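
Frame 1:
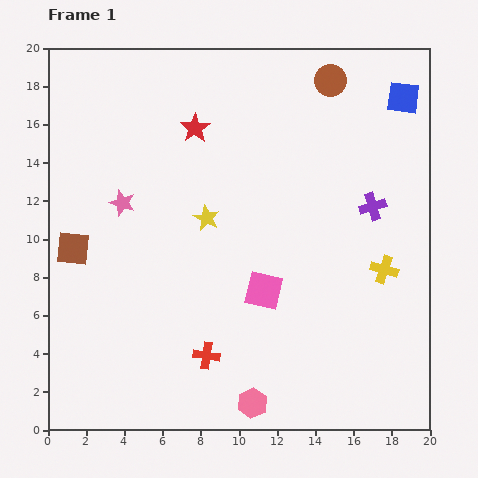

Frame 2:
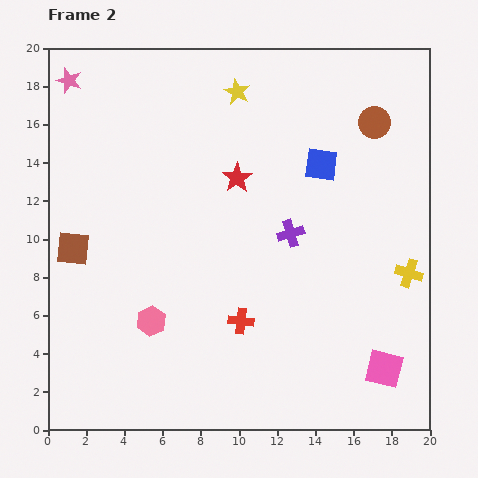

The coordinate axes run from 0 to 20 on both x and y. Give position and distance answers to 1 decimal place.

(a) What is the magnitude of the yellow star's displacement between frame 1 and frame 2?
6.8

The yellow star moved from (8.3, 11.1) to (9.9, 17.7), a distance of √(1.6² + 6.6²) ≈ 6.8.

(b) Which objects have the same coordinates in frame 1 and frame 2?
the brown square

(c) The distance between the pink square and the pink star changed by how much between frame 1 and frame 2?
+13.7

Distance in frame 1: 8.7. Distance in frame 2: 22.4.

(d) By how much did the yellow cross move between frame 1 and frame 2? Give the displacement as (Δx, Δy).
(1.3, -0.2)

The yellow cross was at (17.6, 8.4) in frame 1 and (18.9, 8.2) in frame 2.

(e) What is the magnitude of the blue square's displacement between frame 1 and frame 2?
5.5

The blue square moved from (18.6, 17.4) to (14.3, 13.9), a distance of √(4.3² + 3.5²) ≈ 5.5.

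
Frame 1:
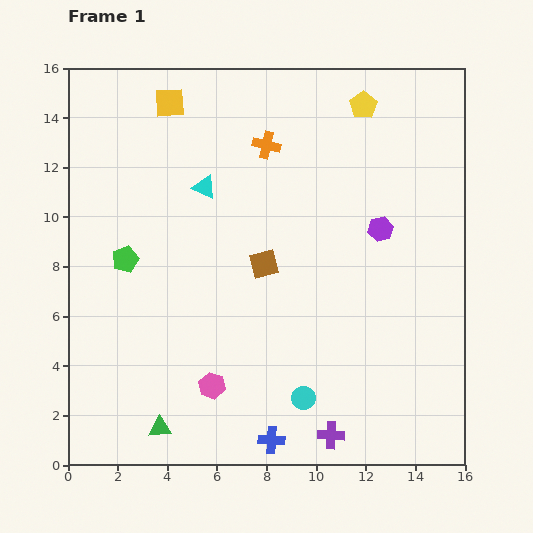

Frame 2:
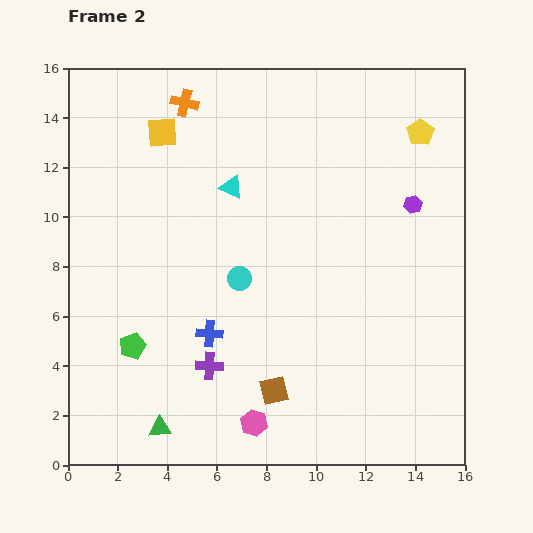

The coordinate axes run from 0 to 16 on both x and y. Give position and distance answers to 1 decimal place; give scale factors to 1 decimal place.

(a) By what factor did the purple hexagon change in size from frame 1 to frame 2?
0.7×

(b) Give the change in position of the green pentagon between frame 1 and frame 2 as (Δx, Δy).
(0.3, -3.5)

The green pentagon was at (2.3, 8.3) in frame 1 and (2.6, 4.8) in frame 2.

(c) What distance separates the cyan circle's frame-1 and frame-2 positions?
5.5

The cyan circle moved from (9.5, 2.7) to (6.9, 7.5), a distance of √(2.6² + 4.8²) ≈ 5.5.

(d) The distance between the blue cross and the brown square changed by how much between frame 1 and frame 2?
-3.6

Distance in frame 1: 7.1. Distance in frame 2: 3.5.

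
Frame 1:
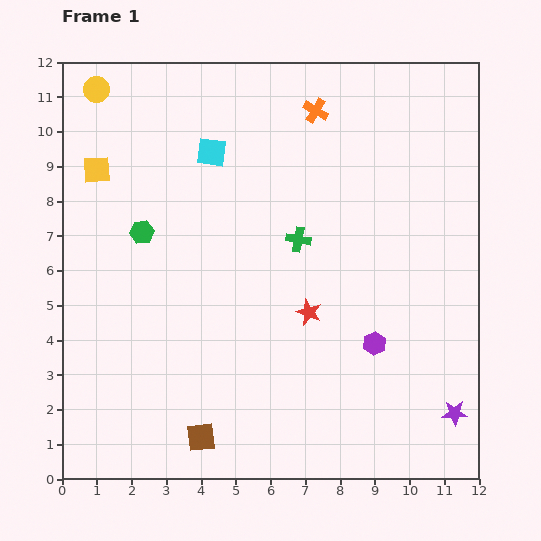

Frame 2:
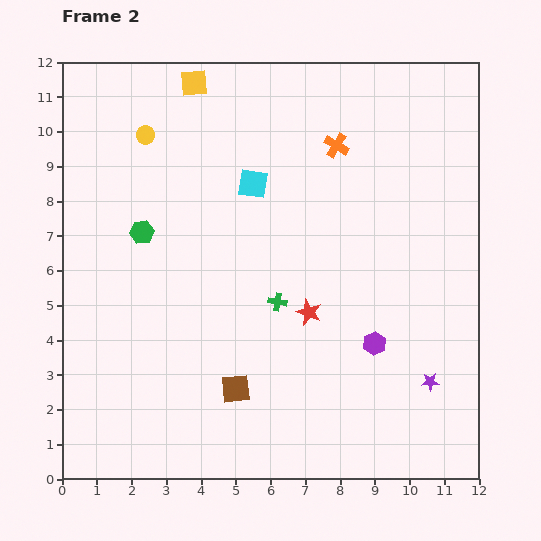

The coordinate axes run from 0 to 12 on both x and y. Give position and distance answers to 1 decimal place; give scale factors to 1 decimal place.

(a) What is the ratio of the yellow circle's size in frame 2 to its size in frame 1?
0.7×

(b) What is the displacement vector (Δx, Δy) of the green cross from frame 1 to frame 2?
(-0.6, -1.8)

The green cross was at (6.8, 6.9) in frame 1 and (6.2, 5.1) in frame 2.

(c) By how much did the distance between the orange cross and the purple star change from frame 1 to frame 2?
-2.3

Distance in frame 1: 9.6. Distance in frame 2: 7.3.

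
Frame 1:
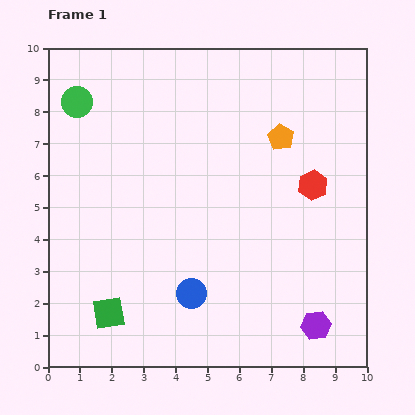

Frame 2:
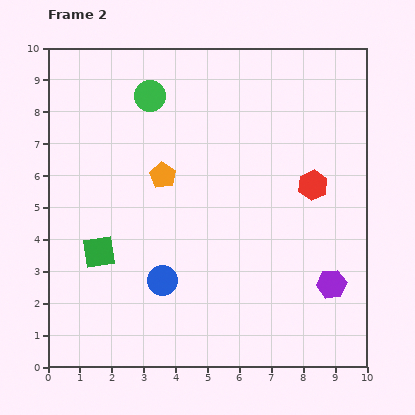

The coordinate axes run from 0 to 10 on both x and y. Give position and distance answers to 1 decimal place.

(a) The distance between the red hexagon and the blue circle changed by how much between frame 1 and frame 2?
+0.5

Distance in frame 1: 5.1. Distance in frame 2: 5.6.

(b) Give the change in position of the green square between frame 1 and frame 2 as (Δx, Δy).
(-0.3, 1.9)

The green square was at (1.9, 1.7) in frame 1 and (1.6, 3.6) in frame 2.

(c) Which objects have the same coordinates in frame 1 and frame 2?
the red hexagon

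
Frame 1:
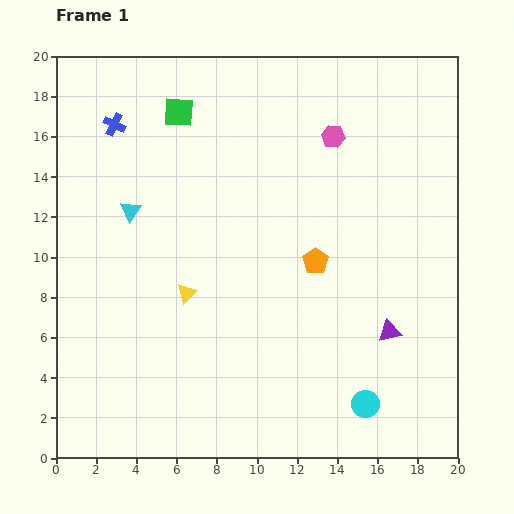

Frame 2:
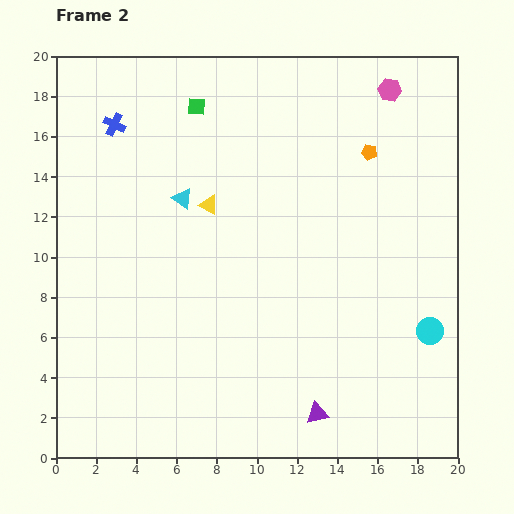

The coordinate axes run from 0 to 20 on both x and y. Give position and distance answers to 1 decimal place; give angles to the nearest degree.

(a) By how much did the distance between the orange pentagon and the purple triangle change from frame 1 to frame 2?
+8.2

Distance in frame 1: 5.1. Distance in frame 2: 13.3.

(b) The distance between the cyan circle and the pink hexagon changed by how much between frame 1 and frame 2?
-1.2

Distance in frame 1: 13.4. Distance in frame 2: 12.2.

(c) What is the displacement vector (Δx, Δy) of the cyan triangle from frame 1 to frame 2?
(2.6, 0.6)

The cyan triangle was at (3.7, 12.3) in frame 1 and (6.3, 12.9) in frame 2.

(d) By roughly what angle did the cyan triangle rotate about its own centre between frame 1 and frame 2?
30° counter-clockwise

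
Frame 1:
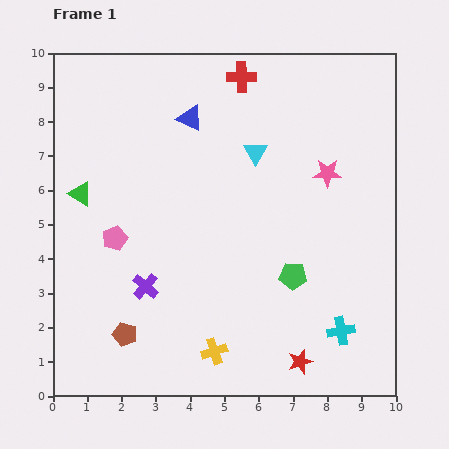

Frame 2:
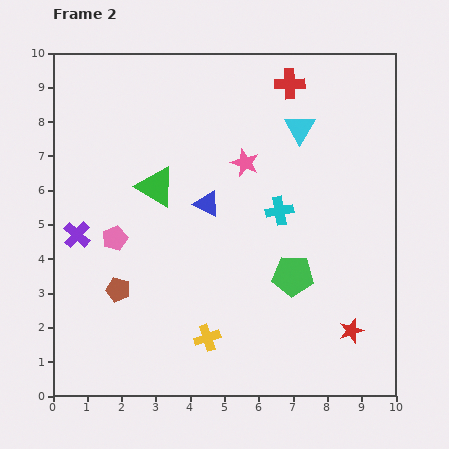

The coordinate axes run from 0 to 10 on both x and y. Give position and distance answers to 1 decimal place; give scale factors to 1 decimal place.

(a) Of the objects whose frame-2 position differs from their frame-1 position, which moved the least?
the yellow cross

(moved 0.4)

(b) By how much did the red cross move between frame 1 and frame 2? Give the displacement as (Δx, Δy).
(1.4, -0.2)

The red cross was at (5.5, 9.3) in frame 1 and (6.9, 9.1) in frame 2.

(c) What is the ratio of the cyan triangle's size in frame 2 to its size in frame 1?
1.3×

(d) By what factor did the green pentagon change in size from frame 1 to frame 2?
1.5×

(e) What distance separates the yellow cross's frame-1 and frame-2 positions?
0.4

The yellow cross moved from (4.7, 1.3) to (4.5, 1.7), a distance of √(0.2² + 0.4²) ≈ 0.4.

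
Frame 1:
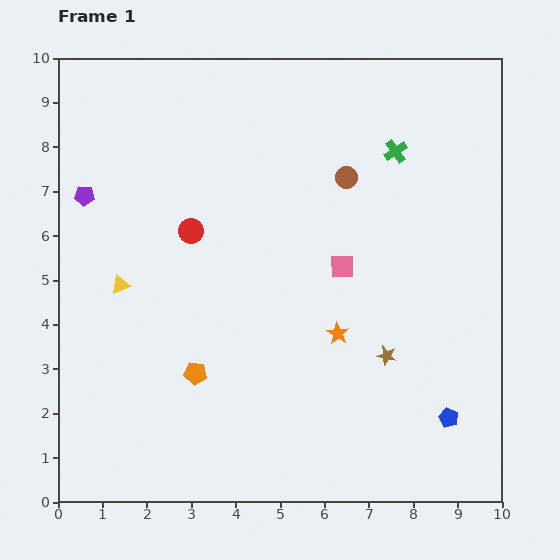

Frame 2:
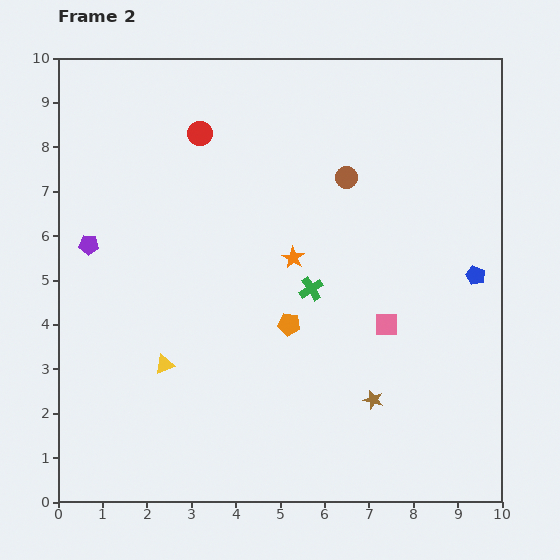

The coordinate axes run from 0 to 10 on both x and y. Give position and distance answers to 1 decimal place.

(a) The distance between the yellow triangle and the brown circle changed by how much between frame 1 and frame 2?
+0.3

Distance in frame 1: 5.6. Distance in frame 2: 5.9.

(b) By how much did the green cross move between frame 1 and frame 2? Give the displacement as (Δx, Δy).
(-1.9, -3.1)

The green cross was at (7.6, 7.9) in frame 1 and (5.7, 4.8) in frame 2.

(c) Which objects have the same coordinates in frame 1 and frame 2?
the brown circle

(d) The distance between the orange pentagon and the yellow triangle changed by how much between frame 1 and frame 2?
+0.3

Distance in frame 1: 2.6. Distance in frame 2: 2.9.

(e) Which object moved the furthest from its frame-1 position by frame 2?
the green cross

(moved 3.6; next 3.3)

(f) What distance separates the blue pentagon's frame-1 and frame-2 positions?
3.3

The blue pentagon moved from (8.8, 1.9) to (9.4, 5.1), a distance of √(0.6² + 3.2²) ≈ 3.3.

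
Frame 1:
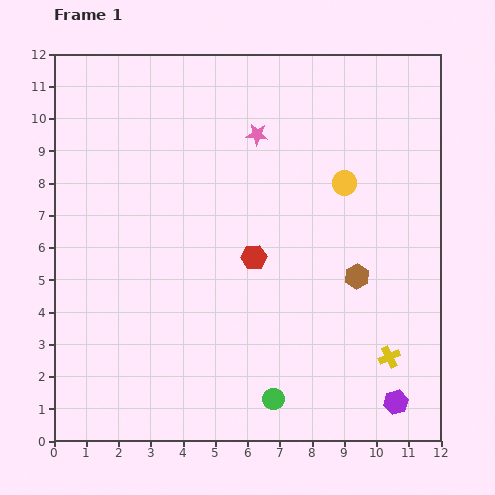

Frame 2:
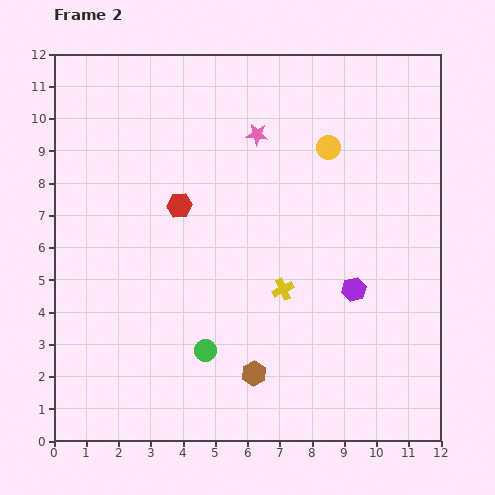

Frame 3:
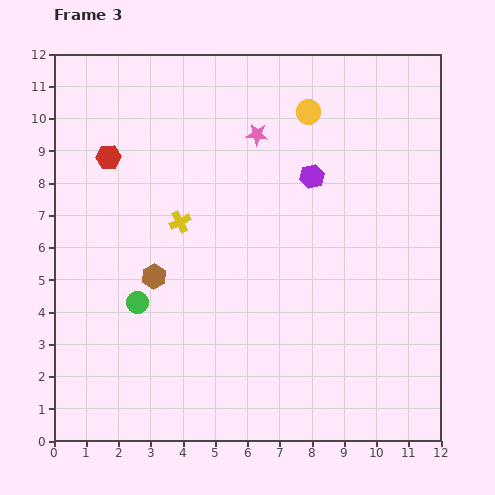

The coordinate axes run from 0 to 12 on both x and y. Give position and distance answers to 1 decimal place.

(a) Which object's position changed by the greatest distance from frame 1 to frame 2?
the brown hexagon

(moved 4.4; next 3.9)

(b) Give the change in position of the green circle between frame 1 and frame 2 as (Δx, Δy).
(-2.1, 1.5)

The green circle was at (6.8, 1.3) in frame 1 and (4.7, 2.8) in frame 2.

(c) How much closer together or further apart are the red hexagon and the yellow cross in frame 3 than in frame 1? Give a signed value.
-2.2

Distance in frame 1: 5.2. Distance in frame 3: 3.0.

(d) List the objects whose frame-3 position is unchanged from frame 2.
the pink star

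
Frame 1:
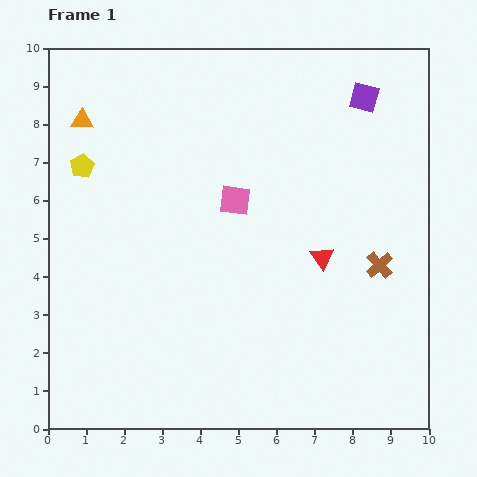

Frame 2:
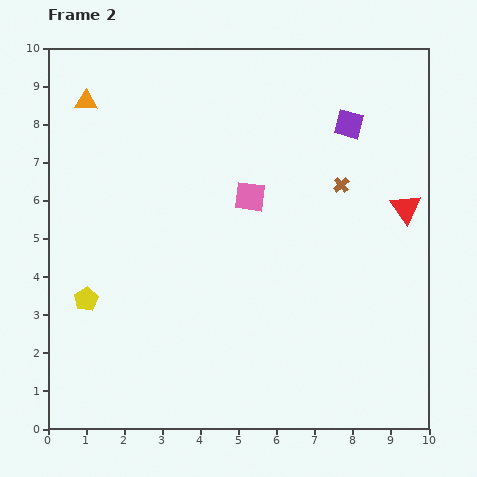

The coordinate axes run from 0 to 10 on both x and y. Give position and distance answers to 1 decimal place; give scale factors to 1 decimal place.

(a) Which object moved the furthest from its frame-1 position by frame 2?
the yellow pentagon

(moved 3.5; next 2.6)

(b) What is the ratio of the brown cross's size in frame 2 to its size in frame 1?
0.6×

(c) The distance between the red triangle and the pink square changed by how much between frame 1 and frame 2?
+1.4

Distance in frame 1: 2.7. Distance in frame 2: 4.1.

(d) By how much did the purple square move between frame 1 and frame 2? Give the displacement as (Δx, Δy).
(-0.4, -0.7)

The purple square was at (8.3, 8.7) in frame 1 and (7.9, 8.0) in frame 2.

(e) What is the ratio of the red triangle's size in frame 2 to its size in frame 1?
1.3×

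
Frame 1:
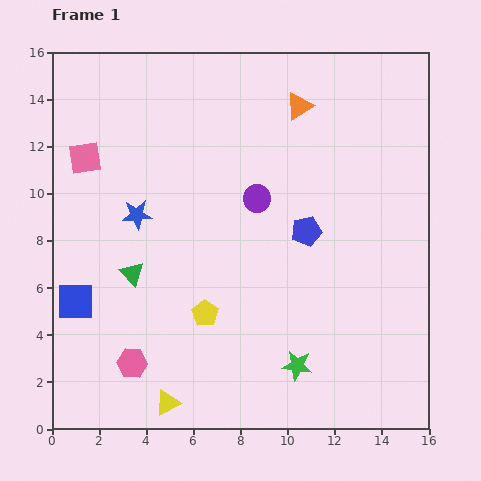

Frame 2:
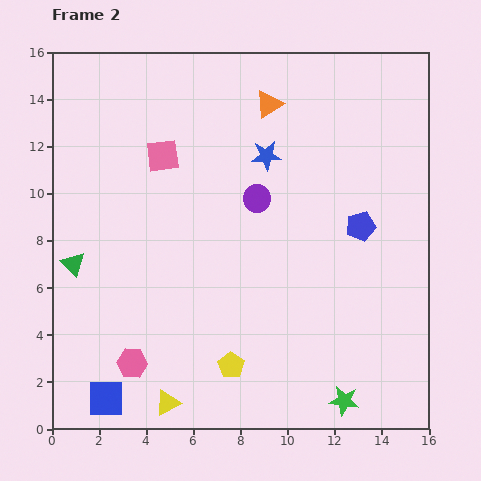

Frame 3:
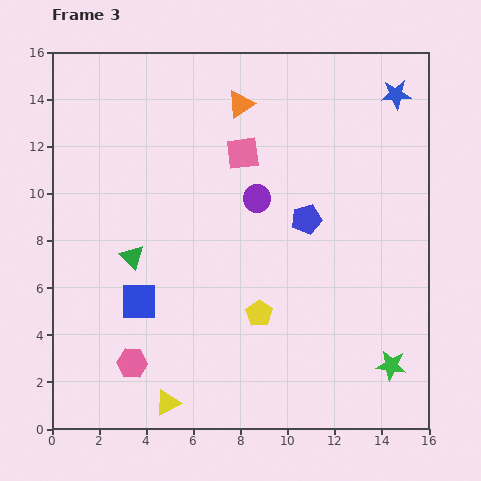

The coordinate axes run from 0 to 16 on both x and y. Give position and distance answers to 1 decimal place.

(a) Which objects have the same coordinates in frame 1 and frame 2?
the pink hexagon, the purple circle, the yellow triangle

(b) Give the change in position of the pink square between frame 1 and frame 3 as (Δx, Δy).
(6.7, 0.2)

The pink square was at (1.4, 11.5) in frame 1 and (8.1, 11.7) in frame 3.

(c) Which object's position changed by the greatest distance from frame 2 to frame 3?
the blue star

(moved 6.1; next 4.3)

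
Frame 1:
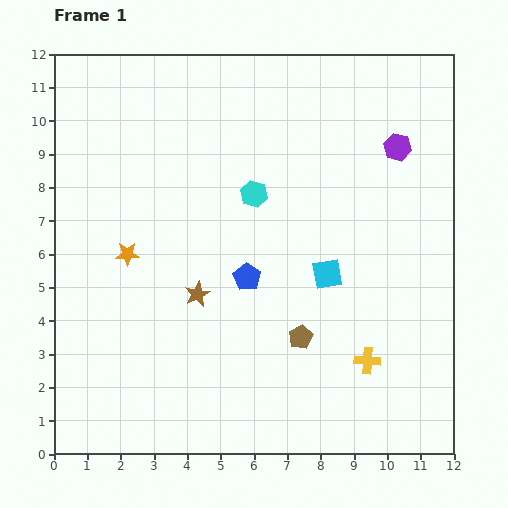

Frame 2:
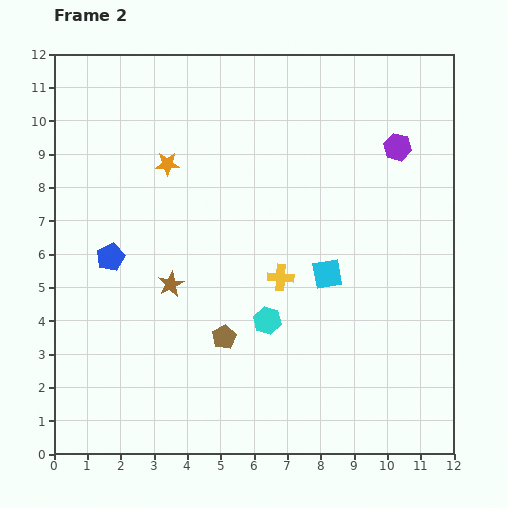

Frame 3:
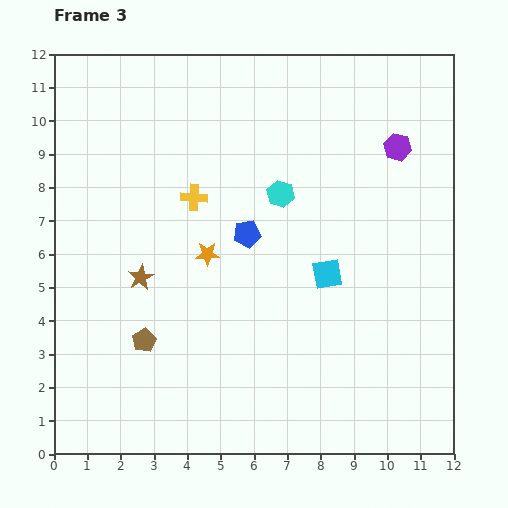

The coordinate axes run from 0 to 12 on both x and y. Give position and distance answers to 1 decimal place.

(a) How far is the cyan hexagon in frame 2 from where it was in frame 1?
3.8

The cyan hexagon moved from (6.0, 7.8) to (6.4, 4.0), a distance of √(0.4² + 3.8²) ≈ 3.8.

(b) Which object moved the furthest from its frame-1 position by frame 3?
the yellow cross

(moved 7.1; next 4.7)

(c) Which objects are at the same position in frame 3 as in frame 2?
the cyan square, the purple hexagon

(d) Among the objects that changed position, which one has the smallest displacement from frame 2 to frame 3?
the brown star

(moved 0.9)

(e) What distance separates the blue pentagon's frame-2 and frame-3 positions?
4.2

The blue pentagon moved from (1.7, 5.9) to (5.8, 6.6), a distance of √(4.1² + 0.7²) ≈ 4.2.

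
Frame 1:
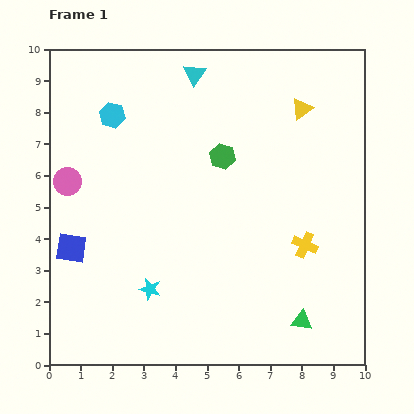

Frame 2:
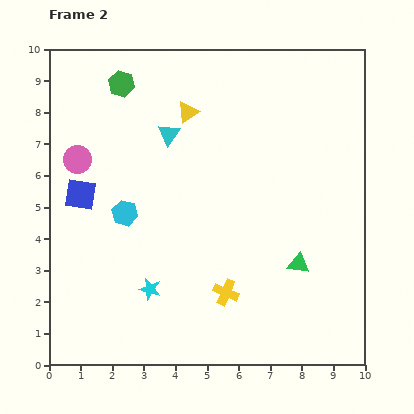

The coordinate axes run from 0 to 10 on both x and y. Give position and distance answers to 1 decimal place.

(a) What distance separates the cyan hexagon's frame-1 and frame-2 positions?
3.1

The cyan hexagon moved from (2.0, 7.9) to (2.4, 4.8), a distance of √(0.4² + 3.1²) ≈ 3.1.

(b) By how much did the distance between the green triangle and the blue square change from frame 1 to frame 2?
-0.5

Distance in frame 1: 7.7. Distance in frame 2: 7.2.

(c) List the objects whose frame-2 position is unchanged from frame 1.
the cyan star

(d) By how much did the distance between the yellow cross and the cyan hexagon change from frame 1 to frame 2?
-3.2

Distance in frame 1: 7.3. Distance in frame 2: 4.1.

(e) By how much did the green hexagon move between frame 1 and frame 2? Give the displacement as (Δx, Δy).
(-3.2, 2.3)

The green hexagon was at (5.5, 6.6) in frame 1 and (2.3, 8.9) in frame 2.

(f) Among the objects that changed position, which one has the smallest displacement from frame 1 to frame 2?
the pink circle

(moved 0.8)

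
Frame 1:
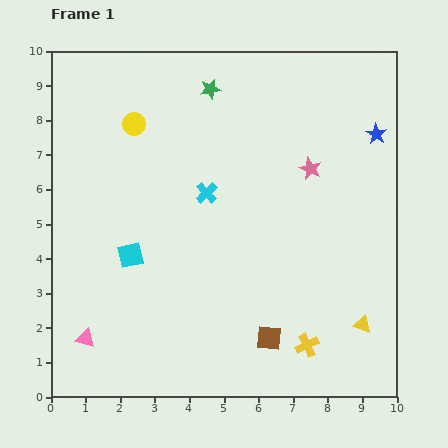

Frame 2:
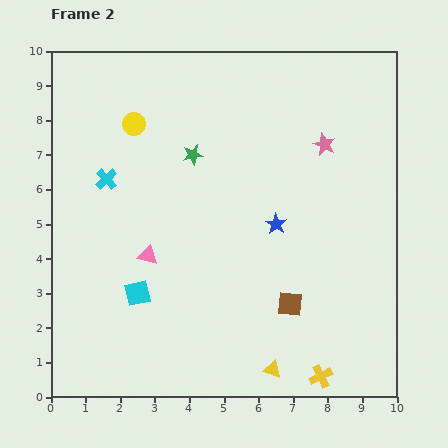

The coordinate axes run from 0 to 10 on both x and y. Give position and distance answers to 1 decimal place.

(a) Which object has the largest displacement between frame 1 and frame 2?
the blue star

(moved 3.9; next 3.0)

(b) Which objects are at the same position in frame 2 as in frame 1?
the yellow circle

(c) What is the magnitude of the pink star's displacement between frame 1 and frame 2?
0.8

The pink star moved from (7.5, 6.6) to (7.9, 7.3), a distance of √(0.4² + 0.7²) ≈ 0.8.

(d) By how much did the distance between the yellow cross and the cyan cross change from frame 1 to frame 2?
+3.1

Distance in frame 1: 5.3. Distance in frame 2: 8.4.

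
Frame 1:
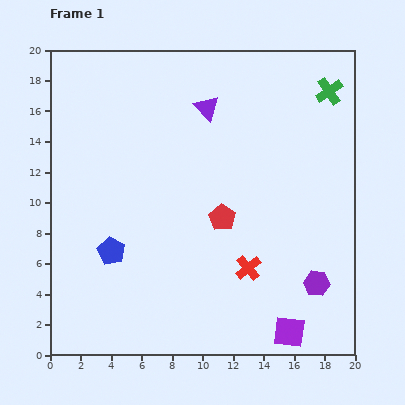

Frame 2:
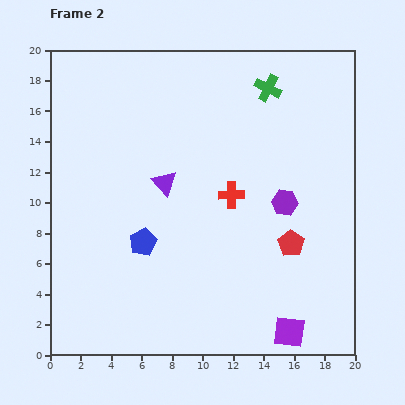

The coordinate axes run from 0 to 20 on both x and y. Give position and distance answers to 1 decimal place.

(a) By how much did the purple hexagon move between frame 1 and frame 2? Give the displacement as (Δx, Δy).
(-2.1, 5.3)

The purple hexagon was at (17.5, 4.7) in frame 1 and (15.4, 10.0) in frame 2.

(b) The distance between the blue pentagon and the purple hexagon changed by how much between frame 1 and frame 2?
-4.0

Distance in frame 1: 13.7. Distance in frame 2: 9.7.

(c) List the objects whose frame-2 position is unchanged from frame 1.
the purple square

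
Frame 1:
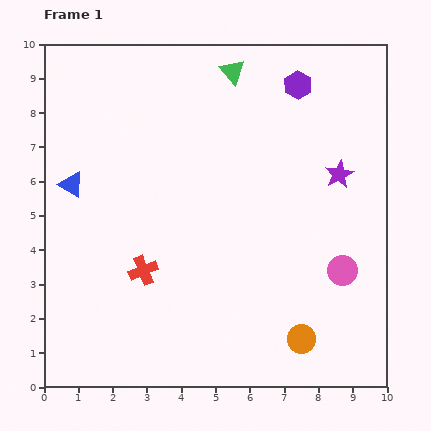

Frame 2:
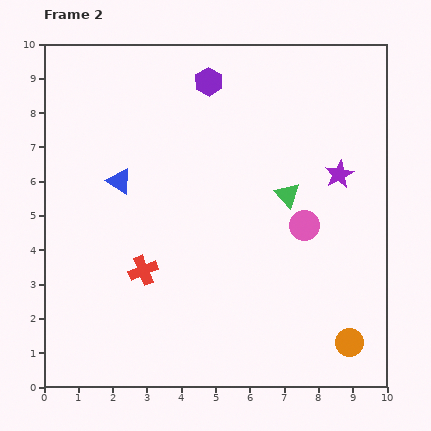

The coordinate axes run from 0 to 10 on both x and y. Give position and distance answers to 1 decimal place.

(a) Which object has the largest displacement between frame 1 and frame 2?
the green triangle

(moved 3.9; next 2.6)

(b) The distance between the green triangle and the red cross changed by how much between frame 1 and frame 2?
-1.7

Distance in frame 1: 6.4. Distance in frame 2: 4.7.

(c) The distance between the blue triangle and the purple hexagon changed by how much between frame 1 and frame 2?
-3.3

Distance in frame 1: 7.2. Distance in frame 2: 3.9.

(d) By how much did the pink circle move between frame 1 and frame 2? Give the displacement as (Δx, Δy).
(-1.1, 1.3)

The pink circle was at (8.7, 3.4) in frame 1 and (7.6, 4.7) in frame 2.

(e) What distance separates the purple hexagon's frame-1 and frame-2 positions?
2.6

The purple hexagon moved from (7.4, 8.8) to (4.8, 8.9), a distance of √(2.6² + 0.1²) ≈ 2.6.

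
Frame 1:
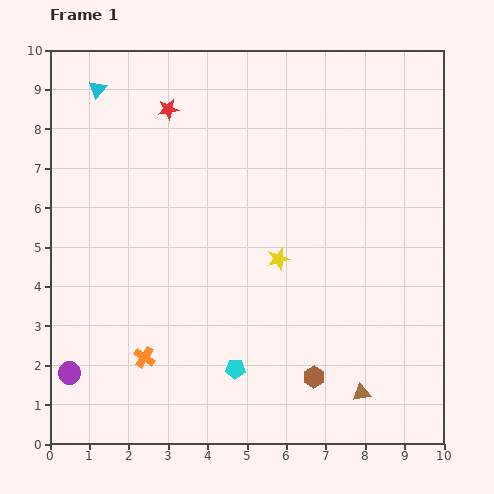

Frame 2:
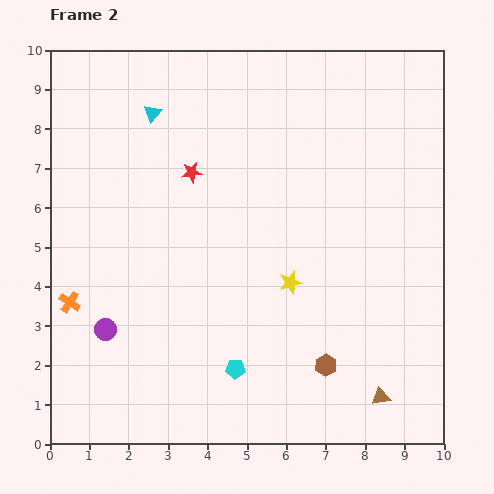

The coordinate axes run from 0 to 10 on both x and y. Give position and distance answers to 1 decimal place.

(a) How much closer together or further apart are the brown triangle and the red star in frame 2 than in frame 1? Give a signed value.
-1.2

Distance in frame 1: 8.7. Distance in frame 2: 7.5.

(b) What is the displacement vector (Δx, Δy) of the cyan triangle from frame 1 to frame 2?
(1.4, -0.6)

The cyan triangle was at (1.2, 9.0) in frame 1 and (2.6, 8.4) in frame 2.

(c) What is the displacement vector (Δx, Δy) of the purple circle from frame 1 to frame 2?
(0.9, 1.1)

The purple circle was at (0.5, 1.8) in frame 1 and (1.4, 2.9) in frame 2.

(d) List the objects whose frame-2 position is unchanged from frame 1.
the cyan pentagon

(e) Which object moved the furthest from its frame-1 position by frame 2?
the orange cross

(moved 2.4; next 1.7)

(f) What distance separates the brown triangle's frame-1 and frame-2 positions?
0.5

The brown triangle moved from (7.9, 1.3) to (8.4, 1.2), a distance of √(0.5² + 0.1²) ≈ 0.5.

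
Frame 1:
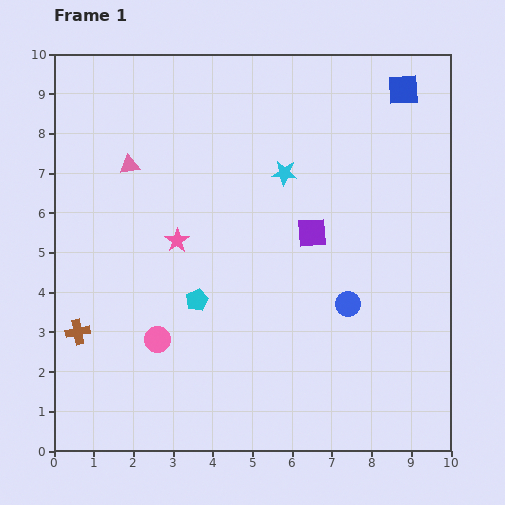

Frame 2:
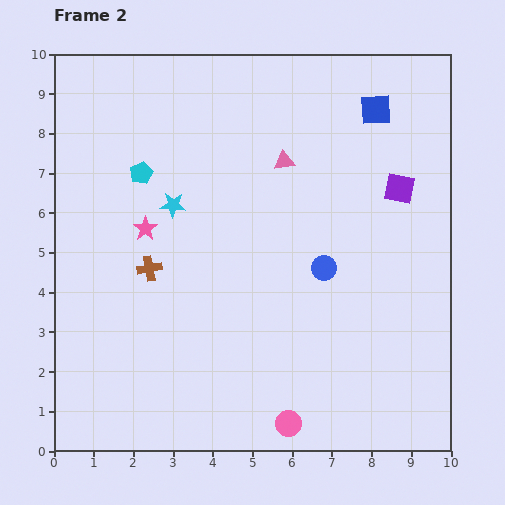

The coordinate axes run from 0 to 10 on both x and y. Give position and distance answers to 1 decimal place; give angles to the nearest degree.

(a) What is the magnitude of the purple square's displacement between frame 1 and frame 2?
2.5

The purple square moved from (6.5, 5.5) to (8.7, 6.6), a distance of √(2.2² + 1.1²) ≈ 2.5.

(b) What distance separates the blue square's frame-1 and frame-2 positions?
0.9

The blue square moved from (8.8, 9.1) to (8.1, 8.6), a distance of √(0.7² + 0.5²) ≈ 0.9.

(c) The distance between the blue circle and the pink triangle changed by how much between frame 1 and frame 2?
-3.6

Distance in frame 1: 6.5. Distance in frame 2: 2.9.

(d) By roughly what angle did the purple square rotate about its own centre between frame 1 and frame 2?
15° clockwise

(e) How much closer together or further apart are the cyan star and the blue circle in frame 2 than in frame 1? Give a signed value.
+0.4

Distance in frame 1: 3.7. Distance in frame 2: 4.1.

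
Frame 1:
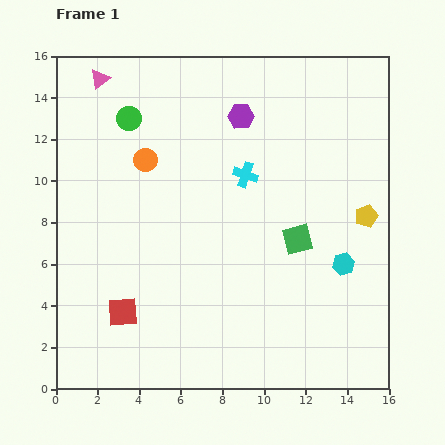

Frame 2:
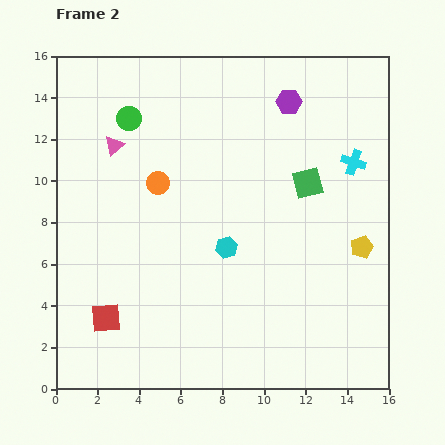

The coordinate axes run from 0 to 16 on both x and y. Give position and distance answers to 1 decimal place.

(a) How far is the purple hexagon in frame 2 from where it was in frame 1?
2.4

The purple hexagon moved from (8.9, 13.1) to (11.2, 13.8), a distance of √(2.3² + 0.7²) ≈ 2.4.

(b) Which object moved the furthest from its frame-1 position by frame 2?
the cyan hexagon

(moved 5.7; next 5.2)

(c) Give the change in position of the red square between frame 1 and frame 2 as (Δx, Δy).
(-0.8, -0.3)

The red square was at (3.2, 3.7) in frame 1 and (2.4, 3.4) in frame 2.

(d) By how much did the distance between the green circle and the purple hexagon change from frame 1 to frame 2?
+2.3

Distance in frame 1: 5.4. Distance in frame 2: 7.7.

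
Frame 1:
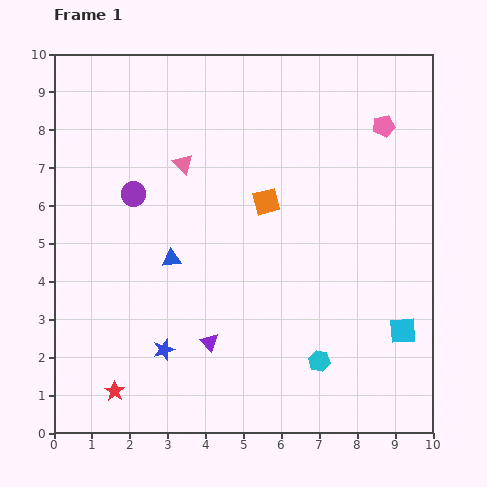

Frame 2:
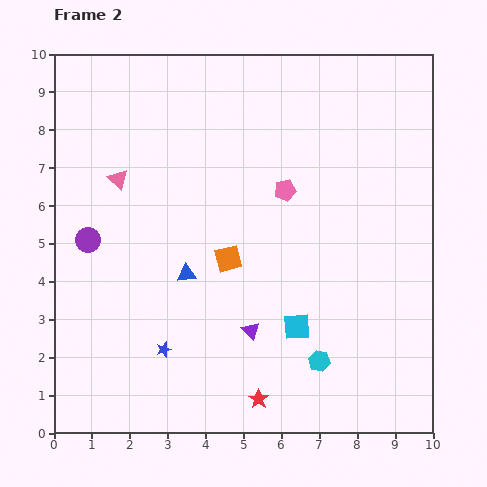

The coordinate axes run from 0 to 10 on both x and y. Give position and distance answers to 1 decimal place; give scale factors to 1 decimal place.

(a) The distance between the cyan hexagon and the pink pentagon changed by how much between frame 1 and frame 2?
-1.8

Distance in frame 1: 6.4. Distance in frame 2: 4.6.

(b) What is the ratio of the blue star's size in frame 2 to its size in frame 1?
0.7×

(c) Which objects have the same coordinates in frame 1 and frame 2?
the blue star, the cyan hexagon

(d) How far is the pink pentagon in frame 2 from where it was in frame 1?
3.1

The pink pentagon moved from (8.7, 8.1) to (6.1, 6.4), a distance of √(2.6² + 1.7²) ≈ 3.1.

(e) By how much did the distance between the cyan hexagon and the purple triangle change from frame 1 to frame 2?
-0.9

Distance in frame 1: 2.9. Distance in frame 2: 2.0.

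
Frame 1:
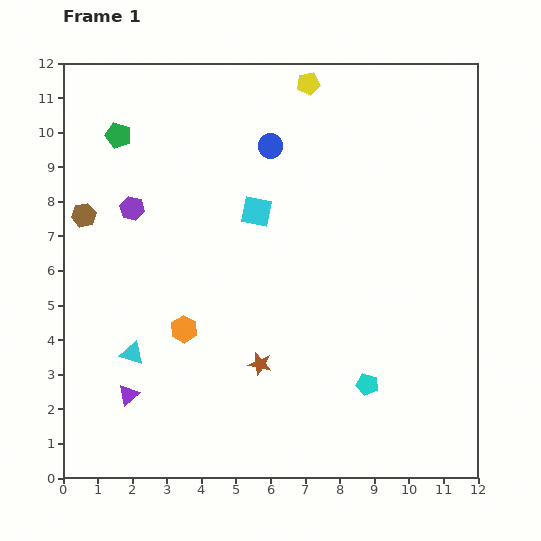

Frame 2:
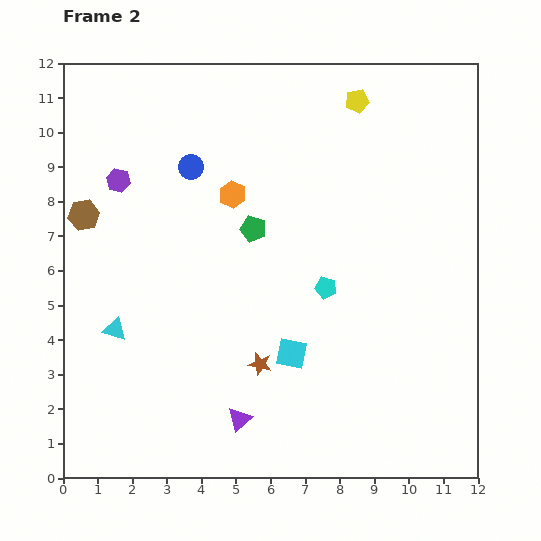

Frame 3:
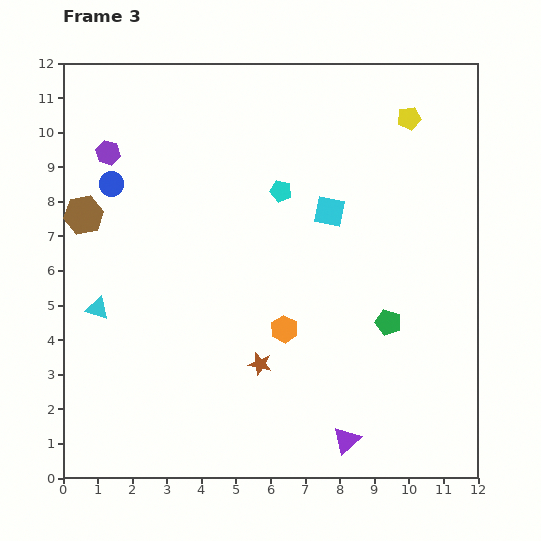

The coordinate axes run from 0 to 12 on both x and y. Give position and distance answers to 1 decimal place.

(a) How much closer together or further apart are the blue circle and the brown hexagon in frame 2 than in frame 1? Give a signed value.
-2.4

Distance in frame 1: 5.8. Distance in frame 2: 3.4.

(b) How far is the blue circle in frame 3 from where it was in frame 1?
4.7

The blue circle moved from (6.0, 9.6) to (1.4, 8.5), a distance of √(4.6² + 1.1²) ≈ 4.7.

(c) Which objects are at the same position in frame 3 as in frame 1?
the brown star, the brown hexagon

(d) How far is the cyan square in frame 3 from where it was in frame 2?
4.2

The cyan square moved from (6.6, 3.6) to (7.7, 7.7), a distance of √(1.1² + 4.1²) ≈ 4.2.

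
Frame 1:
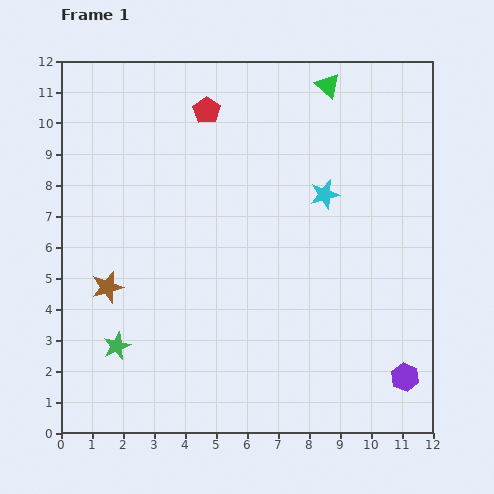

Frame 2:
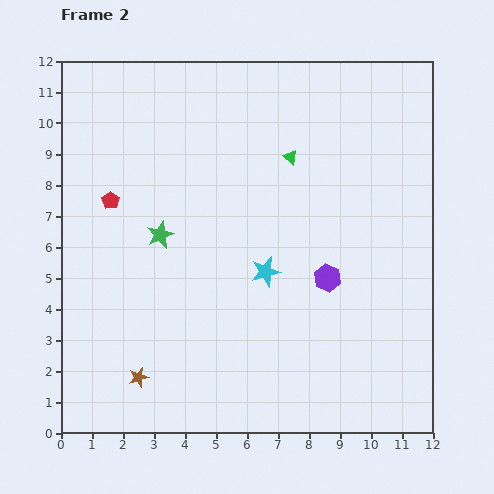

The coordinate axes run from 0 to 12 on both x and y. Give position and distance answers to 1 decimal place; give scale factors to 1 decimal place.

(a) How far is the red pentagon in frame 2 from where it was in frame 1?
4.2

The red pentagon moved from (4.7, 10.4) to (1.6, 7.5), a distance of √(3.1² + 2.9²) ≈ 4.2.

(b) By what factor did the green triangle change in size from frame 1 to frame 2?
0.6×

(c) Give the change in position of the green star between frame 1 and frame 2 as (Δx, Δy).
(1.4, 3.6)

The green star was at (1.8, 2.8) in frame 1 and (3.2, 6.4) in frame 2.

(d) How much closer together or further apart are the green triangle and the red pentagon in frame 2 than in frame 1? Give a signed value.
+2.0

Distance in frame 1: 4.0. Distance in frame 2: 6.0.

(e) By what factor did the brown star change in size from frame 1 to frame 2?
0.6×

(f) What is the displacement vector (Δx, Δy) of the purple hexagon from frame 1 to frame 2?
(-2.5, 3.2)

The purple hexagon was at (11.1, 1.8) in frame 1 and (8.6, 5.0) in frame 2.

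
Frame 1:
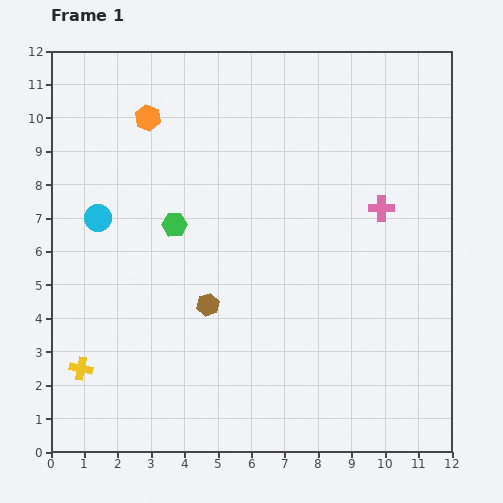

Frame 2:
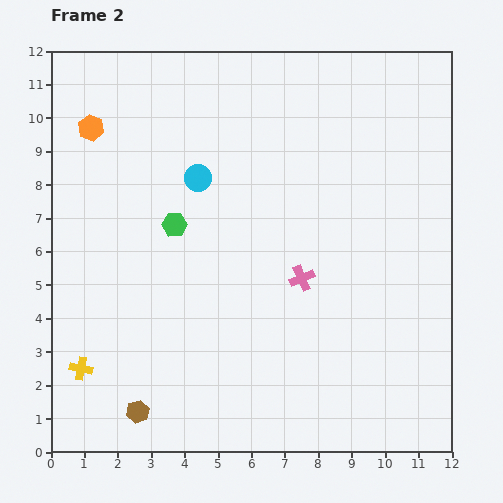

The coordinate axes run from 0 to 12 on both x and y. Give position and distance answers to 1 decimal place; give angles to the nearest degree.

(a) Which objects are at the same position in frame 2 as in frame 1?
the green hexagon, the yellow cross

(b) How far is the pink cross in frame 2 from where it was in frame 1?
3.2

The pink cross moved from (9.9, 7.3) to (7.5, 5.2), a distance of √(2.4² + 2.1²) ≈ 3.2.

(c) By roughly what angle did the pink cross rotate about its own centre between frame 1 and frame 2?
23° counter-clockwise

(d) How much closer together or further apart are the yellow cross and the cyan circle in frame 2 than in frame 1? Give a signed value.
+2.2

Distance in frame 1: 4.5. Distance in frame 2: 6.7.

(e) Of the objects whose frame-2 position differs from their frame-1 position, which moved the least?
the orange hexagon

(moved 1.7)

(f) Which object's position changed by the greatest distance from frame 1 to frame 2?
the brown hexagon

(moved 3.8; next 3.2)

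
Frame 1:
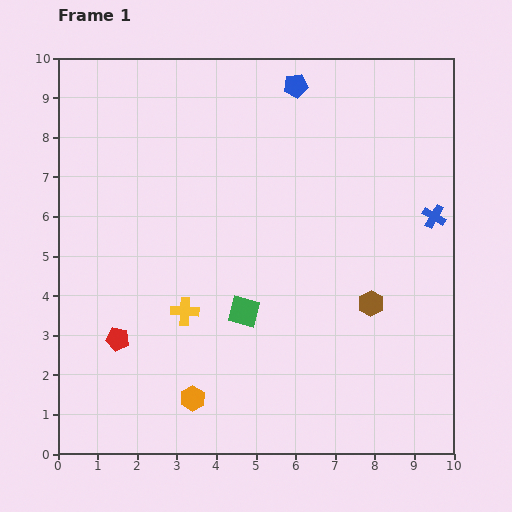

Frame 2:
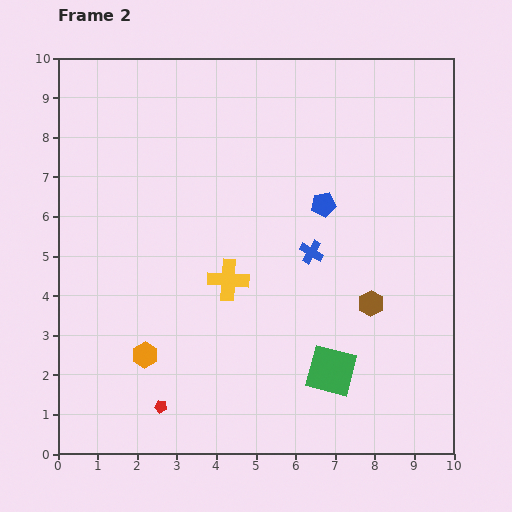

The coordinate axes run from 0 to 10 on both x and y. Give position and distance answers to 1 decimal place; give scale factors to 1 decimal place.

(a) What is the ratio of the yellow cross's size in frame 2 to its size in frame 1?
1.5×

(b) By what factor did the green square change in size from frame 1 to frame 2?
1.6×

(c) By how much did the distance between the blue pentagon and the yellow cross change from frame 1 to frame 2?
-3.3

Distance in frame 1: 6.4. Distance in frame 2: 3.1.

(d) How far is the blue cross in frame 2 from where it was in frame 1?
3.2

The blue cross moved from (9.5, 6.0) to (6.4, 5.1), a distance of √(3.1² + 0.9²) ≈ 3.2.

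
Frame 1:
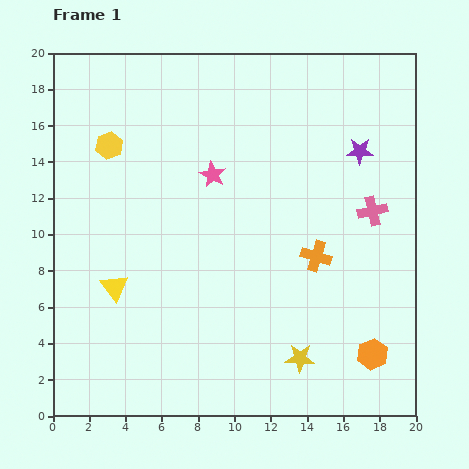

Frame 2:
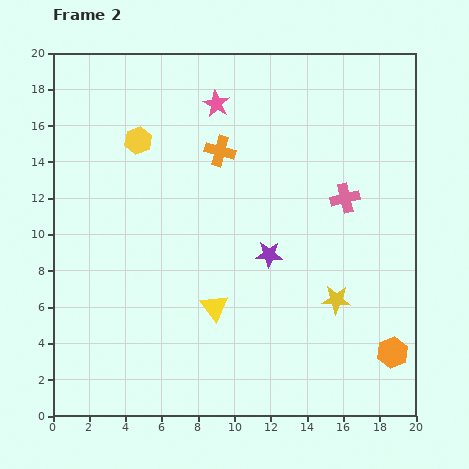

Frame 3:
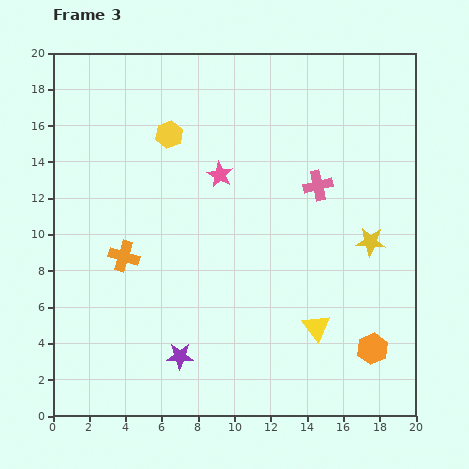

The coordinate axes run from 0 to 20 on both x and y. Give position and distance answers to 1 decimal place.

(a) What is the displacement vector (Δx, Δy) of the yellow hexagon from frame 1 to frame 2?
(1.6, 0.3)

The yellow hexagon was at (3.1, 14.9) in frame 1 and (4.7, 15.2) in frame 2.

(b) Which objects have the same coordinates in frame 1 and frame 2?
none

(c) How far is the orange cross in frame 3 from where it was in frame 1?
10.6

The orange cross moved from (14.5, 8.8) to (3.9, 8.8), a distance of √(10.6² + 0.0²) ≈ 10.6.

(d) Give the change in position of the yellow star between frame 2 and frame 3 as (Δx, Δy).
(1.9, 3.2)

The yellow star was at (15.6, 6.4) in frame 2 and (17.5, 9.6) in frame 3.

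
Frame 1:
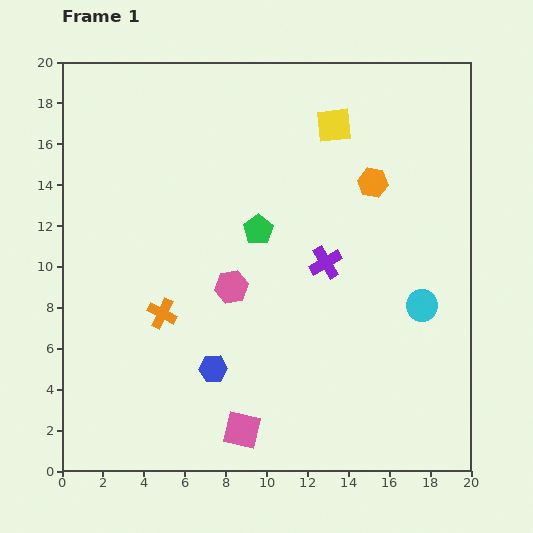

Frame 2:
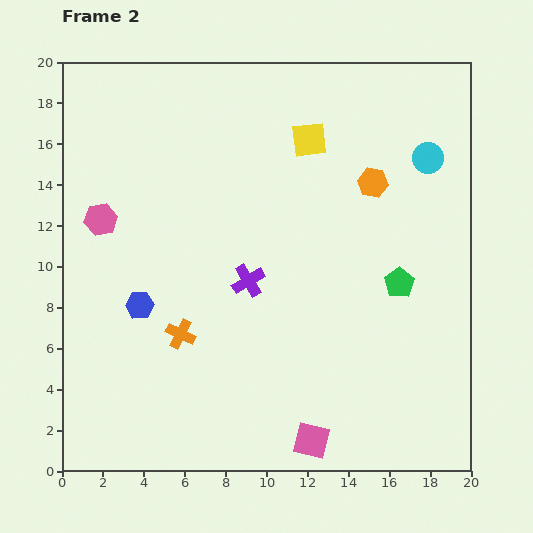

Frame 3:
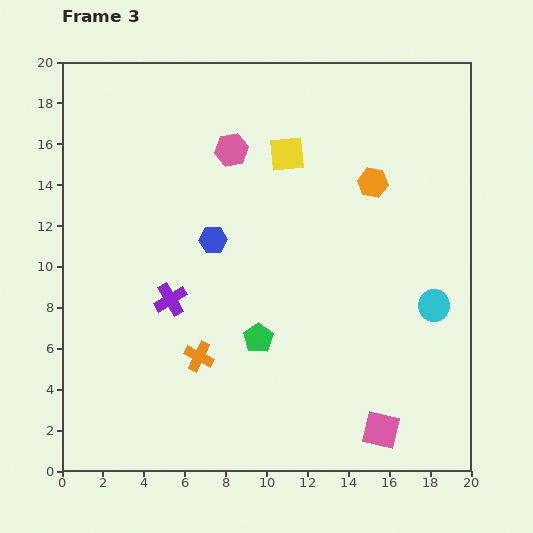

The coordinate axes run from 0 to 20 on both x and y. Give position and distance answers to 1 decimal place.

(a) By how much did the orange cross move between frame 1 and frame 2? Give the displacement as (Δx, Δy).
(0.9, -1.0)

The orange cross was at (4.9, 7.7) in frame 1 and (5.8, 6.7) in frame 2.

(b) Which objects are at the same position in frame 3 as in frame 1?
the orange hexagon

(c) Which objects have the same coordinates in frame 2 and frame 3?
the orange hexagon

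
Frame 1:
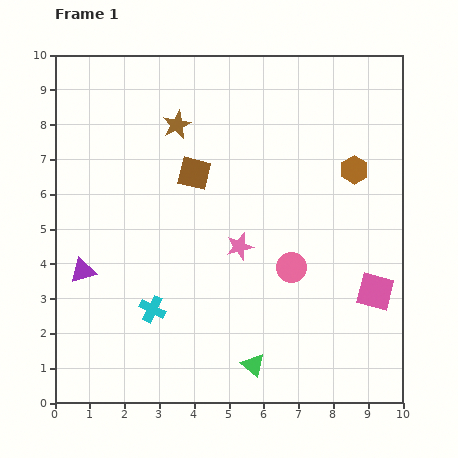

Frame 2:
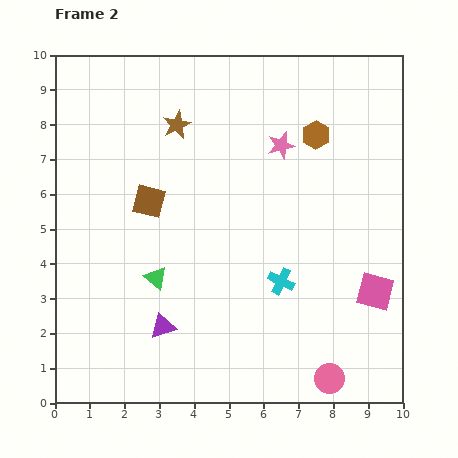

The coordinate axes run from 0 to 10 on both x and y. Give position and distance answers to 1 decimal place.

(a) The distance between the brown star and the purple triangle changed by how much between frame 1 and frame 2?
+0.8

Distance in frame 1: 5.0. Distance in frame 2: 5.8.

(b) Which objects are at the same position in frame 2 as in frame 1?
the brown star, the pink square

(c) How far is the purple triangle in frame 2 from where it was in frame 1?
2.8

The purple triangle moved from (0.8, 3.8) to (3.1, 2.2), a distance of √(2.3² + 1.6²) ≈ 2.8.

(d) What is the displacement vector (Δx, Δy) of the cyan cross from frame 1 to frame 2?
(3.7, 0.8)

The cyan cross was at (2.8, 2.7) in frame 1 and (6.5, 3.5) in frame 2.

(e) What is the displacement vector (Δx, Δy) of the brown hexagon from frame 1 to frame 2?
(-1.1, 1.0)

The brown hexagon was at (8.6, 6.7) in frame 1 and (7.5, 7.7) in frame 2.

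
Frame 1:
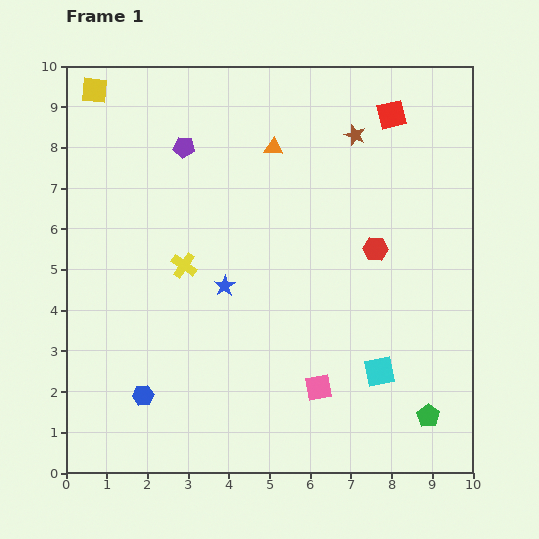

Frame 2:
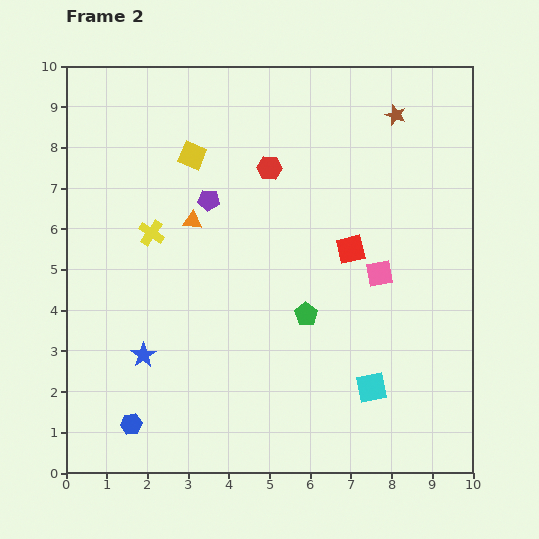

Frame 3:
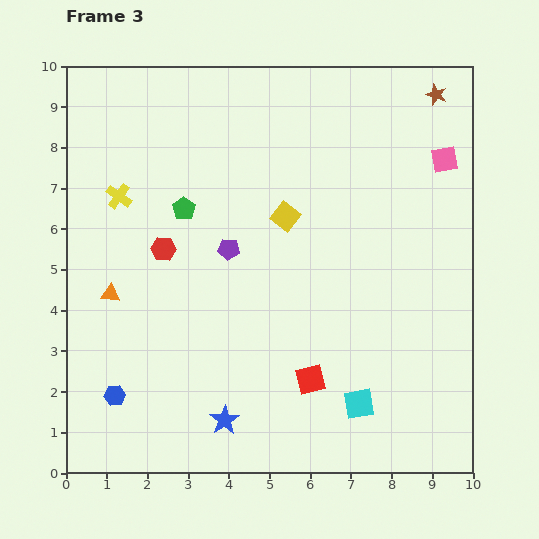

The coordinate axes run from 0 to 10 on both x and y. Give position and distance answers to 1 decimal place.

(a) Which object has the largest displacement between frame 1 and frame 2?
the green pentagon

(moved 3.9; next 3.4)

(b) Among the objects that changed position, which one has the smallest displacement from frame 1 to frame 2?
the cyan square

(moved 0.4)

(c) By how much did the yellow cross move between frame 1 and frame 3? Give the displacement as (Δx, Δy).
(-1.6, 1.7)

The yellow cross was at (2.9, 5.1) in frame 1 and (1.3, 6.8) in frame 3.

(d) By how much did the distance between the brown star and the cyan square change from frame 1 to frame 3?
+2.0

Distance in frame 1: 5.8. Distance in frame 3: 7.8.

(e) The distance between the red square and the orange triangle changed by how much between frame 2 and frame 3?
+1.3

Distance in frame 2: 4.0. Distance in frame 3: 5.3.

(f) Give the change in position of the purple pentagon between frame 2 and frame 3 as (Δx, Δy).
(0.5, -1.2)

The purple pentagon was at (3.5, 6.7) in frame 2 and (4.0, 5.5) in frame 3.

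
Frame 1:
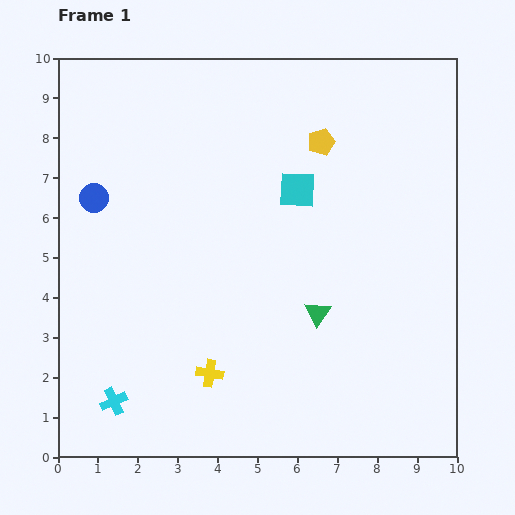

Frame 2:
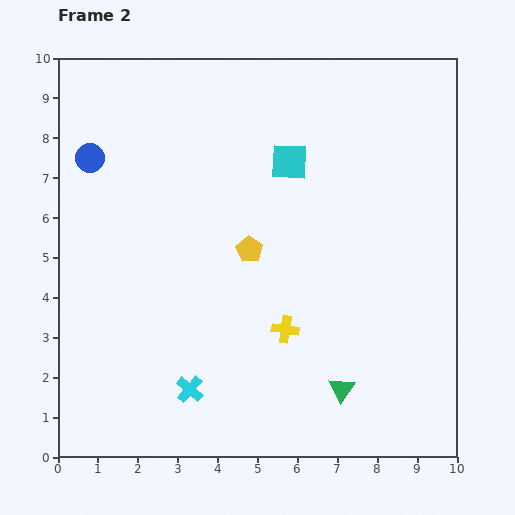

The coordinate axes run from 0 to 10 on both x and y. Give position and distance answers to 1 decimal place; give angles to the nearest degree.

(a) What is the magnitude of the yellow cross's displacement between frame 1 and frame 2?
2.2

The yellow cross moved from (3.8, 2.1) to (5.7, 3.2), a distance of √(1.9² + 1.1²) ≈ 2.2.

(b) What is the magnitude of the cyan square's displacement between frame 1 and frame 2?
0.7

The cyan square moved from (6.0, 6.7) to (5.8, 7.4), a distance of √(0.2² + 0.7²) ≈ 0.7.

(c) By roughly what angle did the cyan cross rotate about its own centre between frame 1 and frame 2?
24° counter-clockwise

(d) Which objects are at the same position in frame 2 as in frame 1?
none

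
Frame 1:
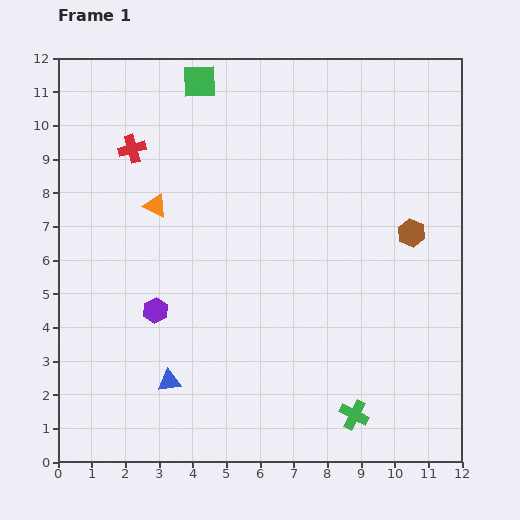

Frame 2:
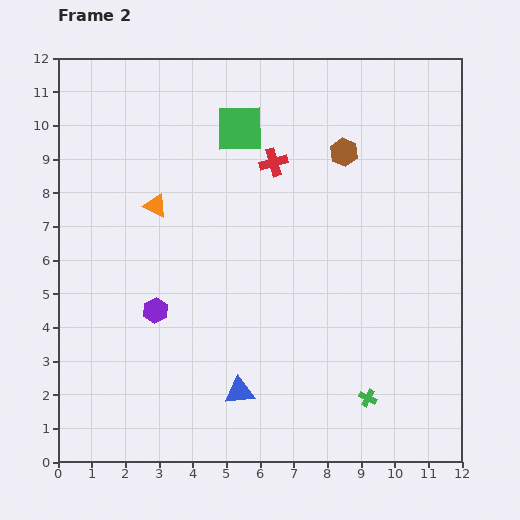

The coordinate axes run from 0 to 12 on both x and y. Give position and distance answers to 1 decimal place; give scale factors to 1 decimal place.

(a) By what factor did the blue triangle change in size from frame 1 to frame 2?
1.3×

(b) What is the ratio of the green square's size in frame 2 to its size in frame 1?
1.4×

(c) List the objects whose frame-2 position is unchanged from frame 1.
the purple hexagon, the orange triangle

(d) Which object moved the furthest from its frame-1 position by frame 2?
the red cross

(moved 4.2; next 3.1)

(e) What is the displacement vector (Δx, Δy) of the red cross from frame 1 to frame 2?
(4.2, -0.4)

The red cross was at (2.2, 9.3) in frame 1 and (6.4, 8.9) in frame 2.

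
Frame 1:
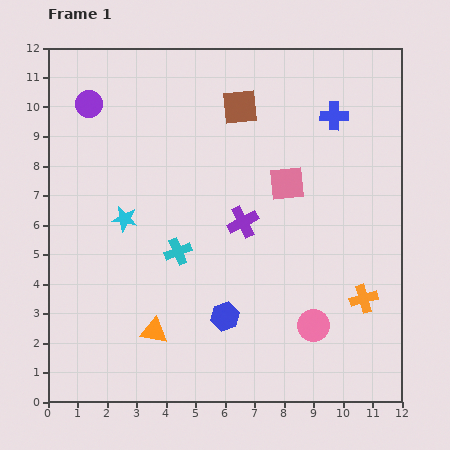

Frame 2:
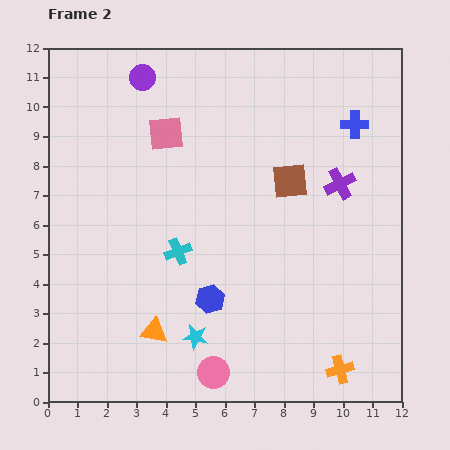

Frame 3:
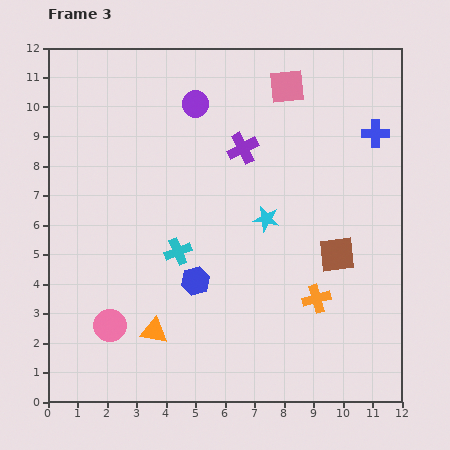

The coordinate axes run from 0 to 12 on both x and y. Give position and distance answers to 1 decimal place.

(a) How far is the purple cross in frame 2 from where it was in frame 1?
3.5

The purple cross moved from (6.6, 6.1) to (9.9, 7.4), a distance of √(3.3² + 1.3²) ≈ 3.5.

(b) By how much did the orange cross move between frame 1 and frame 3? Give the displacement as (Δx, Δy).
(-1.6, 0.0)

The orange cross was at (10.7, 3.5) in frame 1 and (9.1, 3.5) in frame 3.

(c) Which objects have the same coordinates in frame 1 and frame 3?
the orange triangle, the cyan cross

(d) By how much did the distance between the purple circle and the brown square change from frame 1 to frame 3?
+1.9

Distance in frame 1: 5.1. Distance in frame 3: 7.0.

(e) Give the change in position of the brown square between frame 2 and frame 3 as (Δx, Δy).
(1.6, -2.5)

The brown square was at (8.2, 7.5) in frame 2 and (9.8, 5.0) in frame 3.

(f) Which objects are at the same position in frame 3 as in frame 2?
the orange triangle, the cyan cross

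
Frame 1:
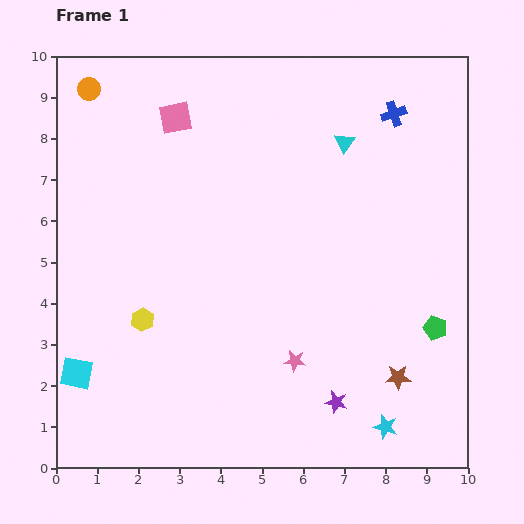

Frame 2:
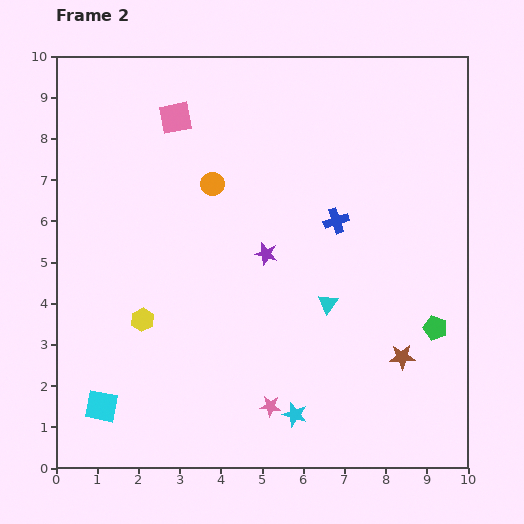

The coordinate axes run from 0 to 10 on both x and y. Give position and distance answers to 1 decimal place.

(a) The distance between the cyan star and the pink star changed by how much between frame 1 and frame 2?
-2.1

Distance in frame 1: 2.7. Distance in frame 2: 0.6.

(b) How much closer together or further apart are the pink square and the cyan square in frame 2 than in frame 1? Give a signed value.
+0.6

Distance in frame 1: 6.6. Distance in frame 2: 7.2.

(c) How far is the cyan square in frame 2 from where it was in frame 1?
1.0

The cyan square moved from (0.5, 2.3) to (1.1, 1.5), a distance of √(0.6² + 0.8²) ≈ 1.0.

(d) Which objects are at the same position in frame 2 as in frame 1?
the pink square, the green pentagon, the yellow hexagon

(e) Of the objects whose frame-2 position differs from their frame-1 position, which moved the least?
the brown star

(moved 0.5)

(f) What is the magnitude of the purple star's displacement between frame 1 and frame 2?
4.0

The purple star moved from (6.8, 1.6) to (5.1, 5.2), a distance of √(1.7² + 3.6²) ≈ 4.0.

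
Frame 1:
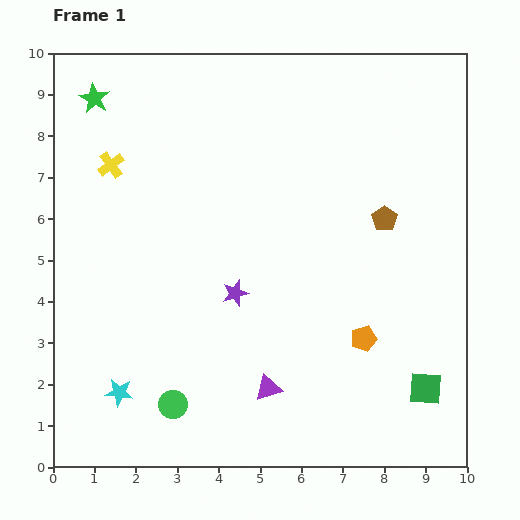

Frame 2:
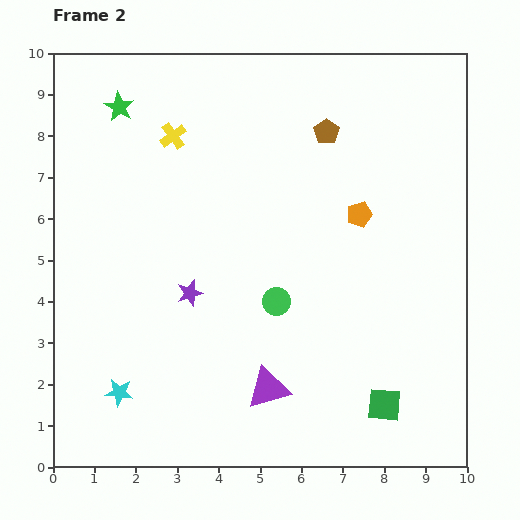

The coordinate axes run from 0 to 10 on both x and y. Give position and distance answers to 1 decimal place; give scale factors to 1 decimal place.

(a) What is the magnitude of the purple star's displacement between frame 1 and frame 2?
1.1

The purple star moved from (4.4, 4.2) to (3.3, 4.2), a distance of √(1.1² + 0.0²) ≈ 1.1.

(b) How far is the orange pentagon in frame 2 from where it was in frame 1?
3.0

The orange pentagon moved from (7.5, 3.1) to (7.4, 6.1), a distance of √(0.1² + 3.0²) ≈ 3.0.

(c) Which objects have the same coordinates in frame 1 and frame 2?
the purple triangle, the cyan star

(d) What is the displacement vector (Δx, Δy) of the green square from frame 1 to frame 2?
(-1.0, -0.4)

The green square was at (9.0, 1.9) in frame 1 and (8.0, 1.5) in frame 2.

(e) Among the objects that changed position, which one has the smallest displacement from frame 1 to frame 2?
the green star

(moved 0.6)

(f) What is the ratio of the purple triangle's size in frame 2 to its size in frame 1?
1.7×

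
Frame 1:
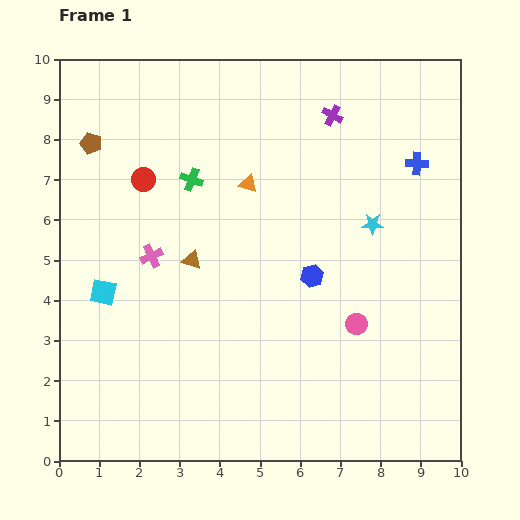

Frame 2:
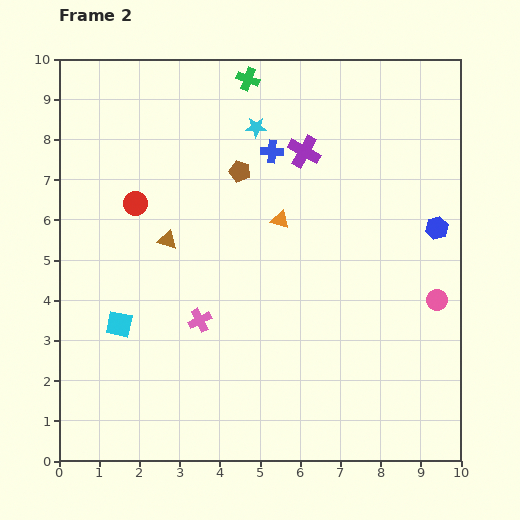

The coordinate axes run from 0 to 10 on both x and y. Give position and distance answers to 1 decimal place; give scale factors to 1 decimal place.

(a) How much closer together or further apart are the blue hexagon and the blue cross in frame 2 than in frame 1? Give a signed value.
+0.7

Distance in frame 1: 3.8. Distance in frame 2: 4.5.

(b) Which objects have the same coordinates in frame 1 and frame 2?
none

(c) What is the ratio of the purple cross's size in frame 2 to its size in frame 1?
1.6×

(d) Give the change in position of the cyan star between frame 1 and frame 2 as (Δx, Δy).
(-2.9, 2.4)

The cyan star was at (7.8, 5.9) in frame 1 and (4.9, 8.3) in frame 2.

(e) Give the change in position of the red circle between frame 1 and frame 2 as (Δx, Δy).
(-0.2, -0.6)

The red circle was at (2.1, 7.0) in frame 1 and (1.9, 6.4) in frame 2.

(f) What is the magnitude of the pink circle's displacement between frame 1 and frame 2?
2.1

The pink circle moved from (7.4, 3.4) to (9.4, 4.0), a distance of √(2.0² + 0.6²) ≈ 2.1.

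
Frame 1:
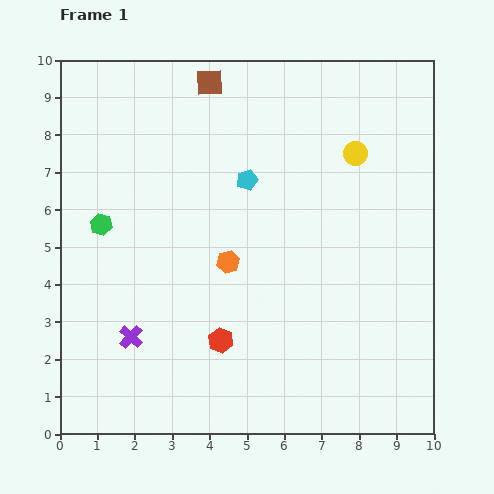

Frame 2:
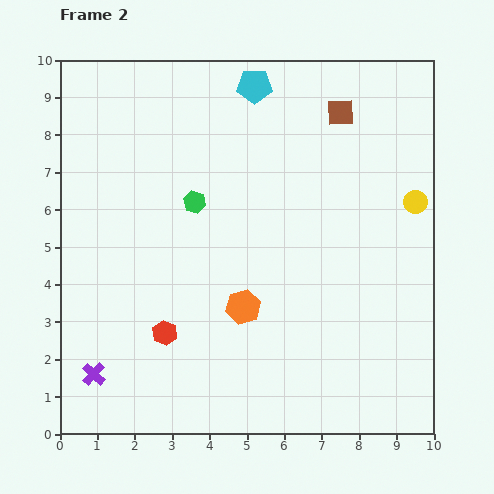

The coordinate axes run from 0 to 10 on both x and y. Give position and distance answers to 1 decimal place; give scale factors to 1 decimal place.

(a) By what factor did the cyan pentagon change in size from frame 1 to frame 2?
1.7×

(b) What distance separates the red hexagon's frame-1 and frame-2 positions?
1.5

The red hexagon moved from (4.3, 2.5) to (2.8, 2.7), a distance of √(1.5² + 0.2²) ≈ 1.5.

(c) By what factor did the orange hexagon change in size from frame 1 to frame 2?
1.5×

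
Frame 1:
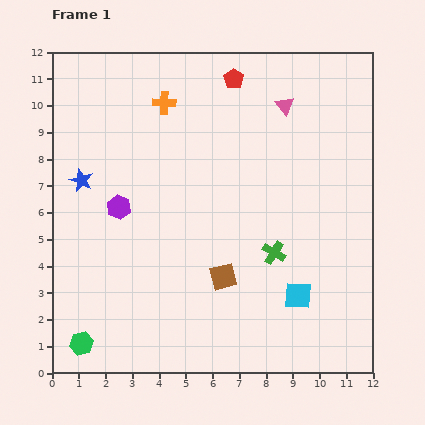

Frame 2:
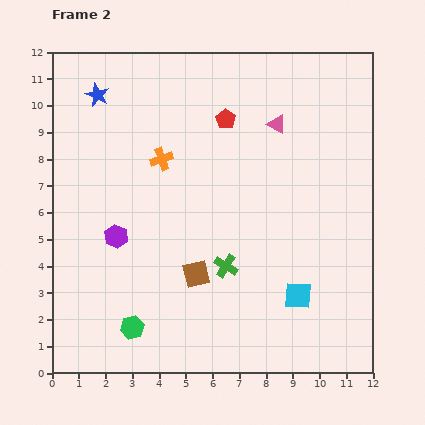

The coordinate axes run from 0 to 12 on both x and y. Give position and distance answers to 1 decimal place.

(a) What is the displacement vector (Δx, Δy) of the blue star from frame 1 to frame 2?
(0.6, 3.2)

The blue star was at (1.1, 7.2) in frame 1 and (1.7, 10.4) in frame 2.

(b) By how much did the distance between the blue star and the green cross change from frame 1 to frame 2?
+0.3

Distance in frame 1: 7.7. Distance in frame 2: 8.0.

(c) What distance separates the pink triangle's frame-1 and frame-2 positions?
0.8

The pink triangle moved from (8.7, 10.0) to (8.4, 9.3), a distance of √(0.3² + 0.7²) ≈ 0.8.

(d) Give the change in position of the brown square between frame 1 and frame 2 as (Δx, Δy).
(-1.0, 0.1)

The brown square was at (6.4, 3.6) in frame 1 and (5.4, 3.7) in frame 2.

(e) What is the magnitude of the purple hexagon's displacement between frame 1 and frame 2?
1.1

The purple hexagon moved from (2.5, 6.2) to (2.4, 5.1), a distance of √(0.1² + 1.1²) ≈ 1.1.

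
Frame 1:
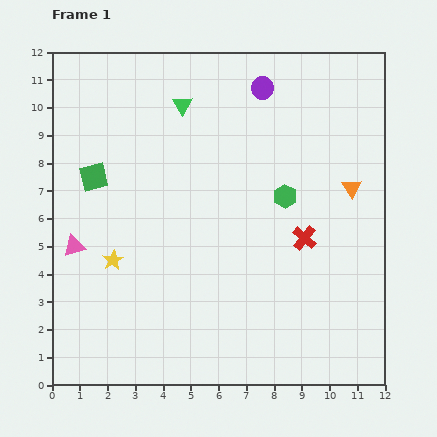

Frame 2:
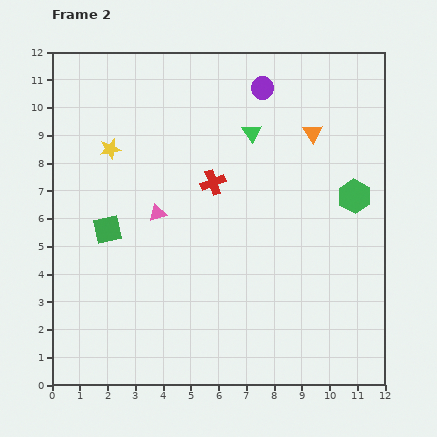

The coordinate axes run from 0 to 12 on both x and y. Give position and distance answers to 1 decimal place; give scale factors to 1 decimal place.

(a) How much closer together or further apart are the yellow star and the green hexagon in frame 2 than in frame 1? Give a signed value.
+2.4

Distance in frame 1: 6.6. Distance in frame 2: 9.0.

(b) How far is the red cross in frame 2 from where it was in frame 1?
3.9

The red cross moved from (9.1, 5.3) to (5.8, 7.3), a distance of √(3.3² + 2.0²) ≈ 3.9.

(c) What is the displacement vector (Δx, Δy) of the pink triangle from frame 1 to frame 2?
(3.0, 1.2)

The pink triangle was at (0.8, 5.0) in frame 1 and (3.8, 6.2) in frame 2.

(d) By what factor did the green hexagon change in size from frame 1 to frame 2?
1.4×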